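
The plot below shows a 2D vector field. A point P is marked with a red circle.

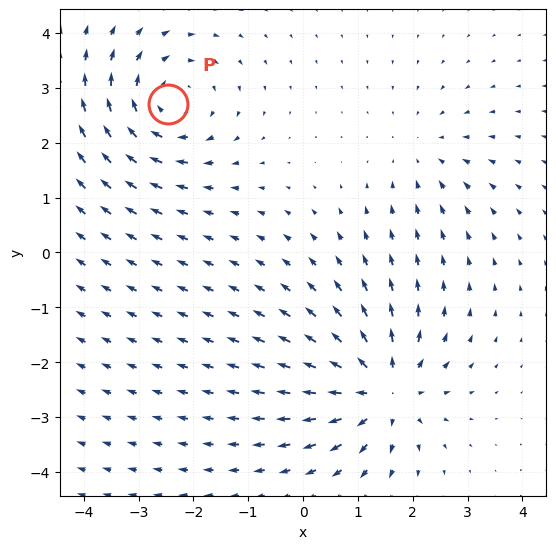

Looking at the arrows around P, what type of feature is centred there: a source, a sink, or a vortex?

At P (-2.5, 2.7) the arrows circulate clockwise. Divergence ≈0, curl about -4 — near-zero divergence with nonzero curl is a vortex.

vortex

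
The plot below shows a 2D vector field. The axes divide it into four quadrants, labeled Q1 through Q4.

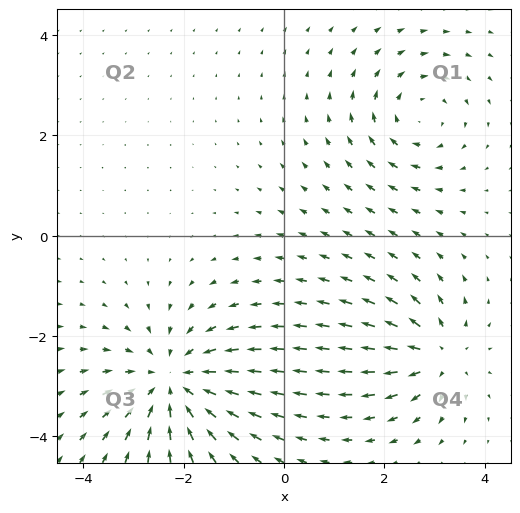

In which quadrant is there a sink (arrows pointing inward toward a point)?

Q3

The sink sits at approximately (-2.2, -2.9), which lies in quadrant Q3. The divergence there is about -4, negative as expected for a sink.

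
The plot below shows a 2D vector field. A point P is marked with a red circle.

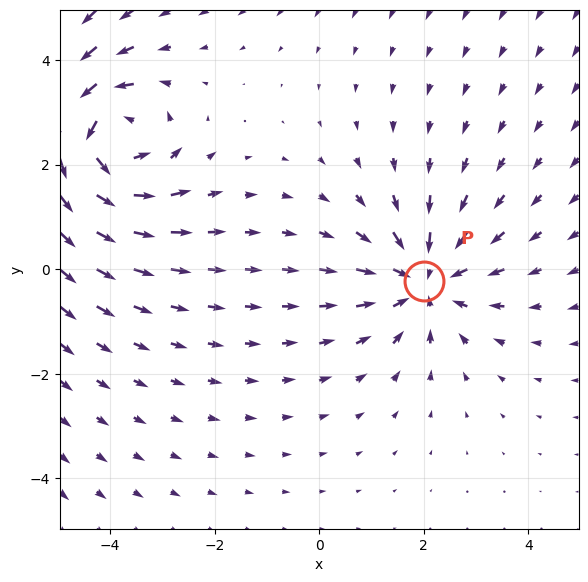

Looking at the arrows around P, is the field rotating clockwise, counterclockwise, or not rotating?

Near P at (2.0, -0.2) the arrows show no circulation. The curl there is ≈0.

not rotating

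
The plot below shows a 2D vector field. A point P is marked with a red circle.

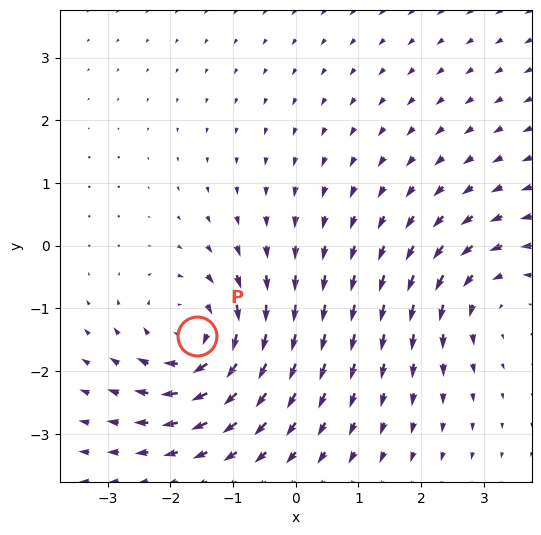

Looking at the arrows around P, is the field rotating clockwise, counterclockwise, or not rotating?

clockwise

Near P at (-1.6, -1.4) the arrows circulate clockwise. The curl (z-component) there is about -5; negative curl means clockwise rotation.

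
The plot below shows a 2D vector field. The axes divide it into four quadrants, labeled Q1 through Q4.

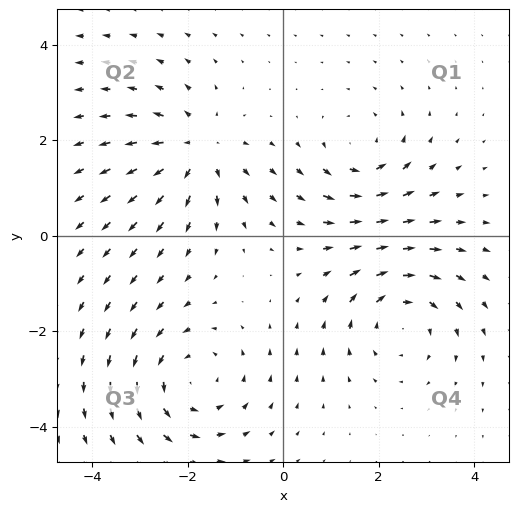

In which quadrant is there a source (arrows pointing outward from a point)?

The source sits at approximately (-1.8, 1.8), which lies in quadrant Q2. The divergence there is about +4, positive as expected for a source.

Q2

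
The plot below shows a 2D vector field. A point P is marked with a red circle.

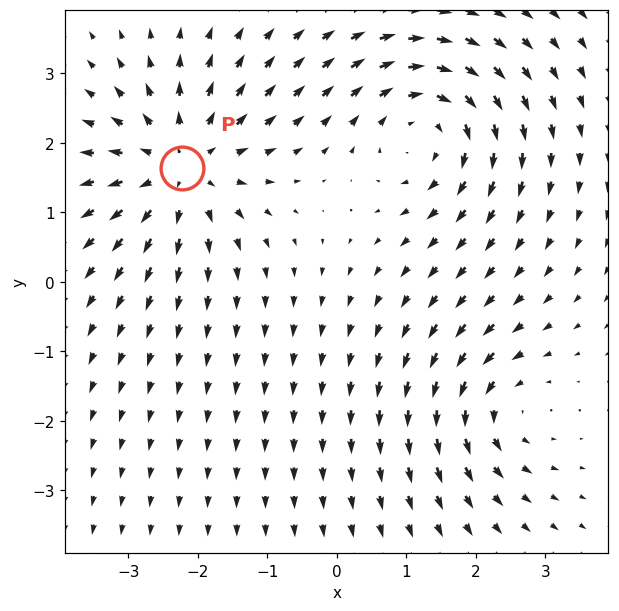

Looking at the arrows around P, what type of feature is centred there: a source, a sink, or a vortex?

At P (-2.2, 1.6) the arrows spread outward. Divergence about +4, curl ≈0 — positive divergence with near-zero curl is a source.

source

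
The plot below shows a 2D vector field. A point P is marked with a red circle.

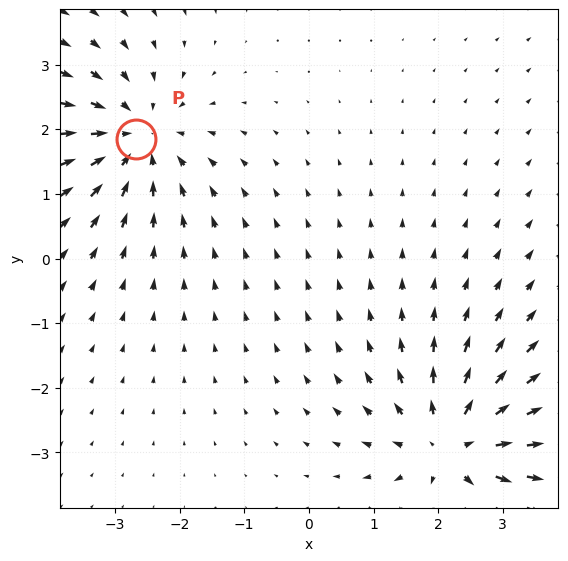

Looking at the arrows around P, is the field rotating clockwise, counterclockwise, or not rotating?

not rotating

Near P at (-2.7, 1.9) the arrows show no circulation. The curl there is ≈0.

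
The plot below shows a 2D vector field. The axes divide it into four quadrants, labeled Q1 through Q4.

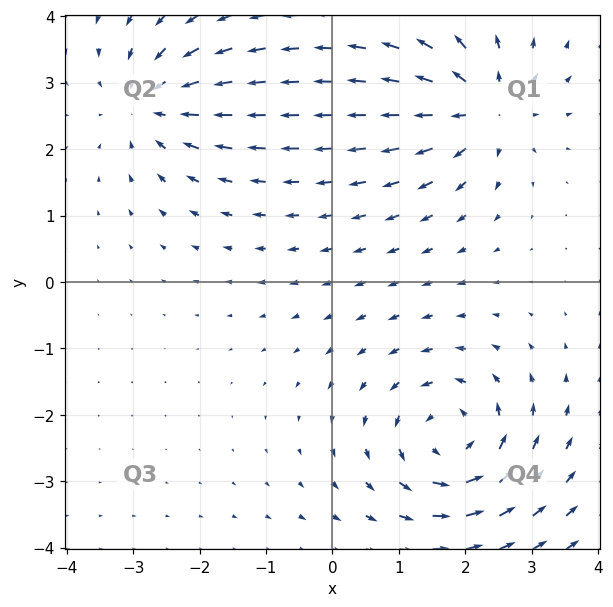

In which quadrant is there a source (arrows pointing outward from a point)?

Q1

The source sits at approximately (2.3, 2.6), which lies in quadrant Q1. The divergence there is about +5, positive as expected for a source.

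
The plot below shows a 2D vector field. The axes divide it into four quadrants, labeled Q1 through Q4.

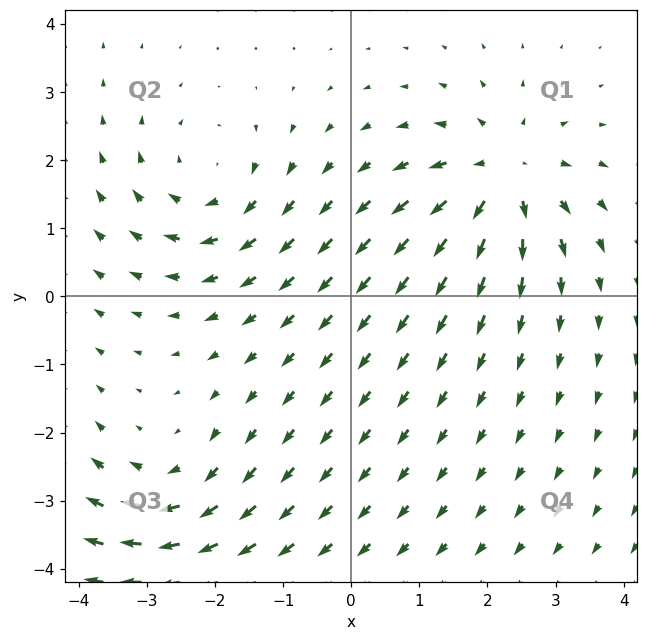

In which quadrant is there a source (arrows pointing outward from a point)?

Q1

The source sits at approximately (2.2, 1.8), which lies in quadrant Q1. The divergence there is about +5, positive as expected for a source.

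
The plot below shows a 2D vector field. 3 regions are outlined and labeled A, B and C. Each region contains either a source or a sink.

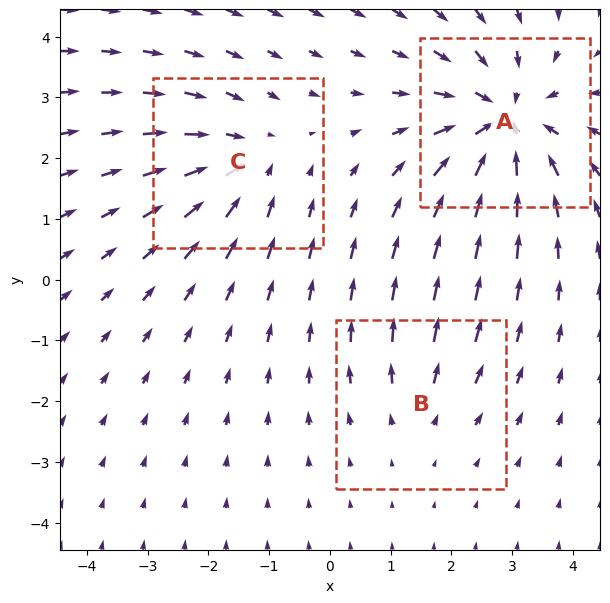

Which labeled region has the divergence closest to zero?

B

Divergence at each region's feature centre — A: about -5, B: about +2, C: about -3. Region B is closest to zero.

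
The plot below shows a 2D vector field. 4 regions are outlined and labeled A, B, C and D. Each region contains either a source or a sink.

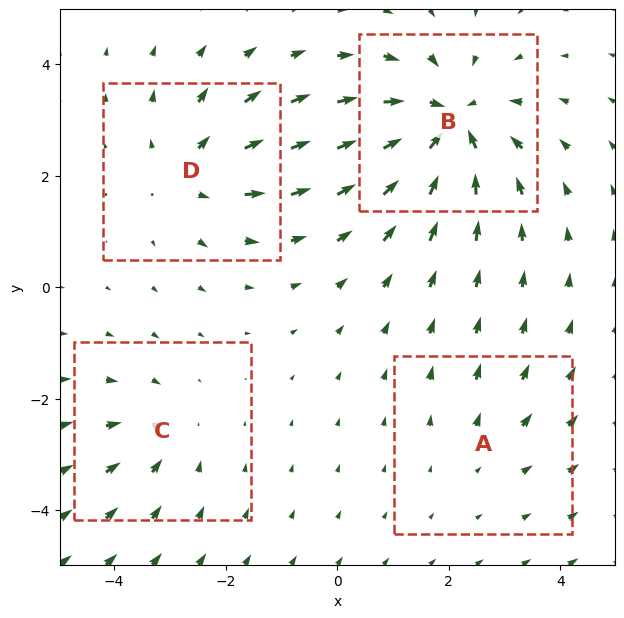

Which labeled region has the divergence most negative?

B

Divergence at each region's feature centre — A: about +2, B: about -7, C: about -3, D: about +4. Region B is most negative.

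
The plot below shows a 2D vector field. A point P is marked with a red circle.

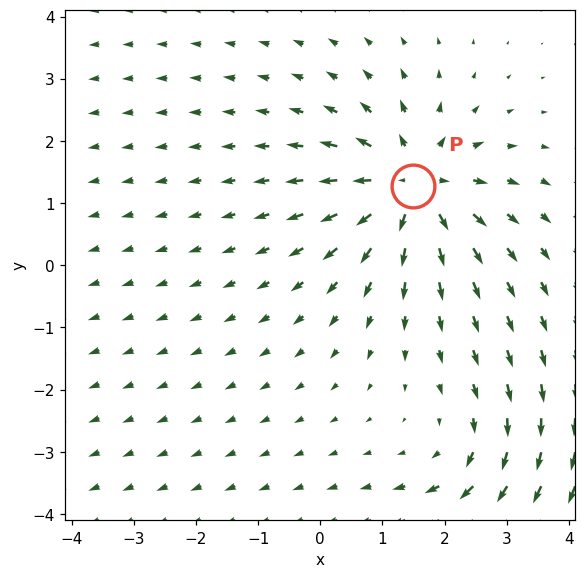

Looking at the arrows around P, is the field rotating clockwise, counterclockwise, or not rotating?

Near P at (1.5, 1.3) the arrows show no circulation. The curl there is ≈0.

not rotating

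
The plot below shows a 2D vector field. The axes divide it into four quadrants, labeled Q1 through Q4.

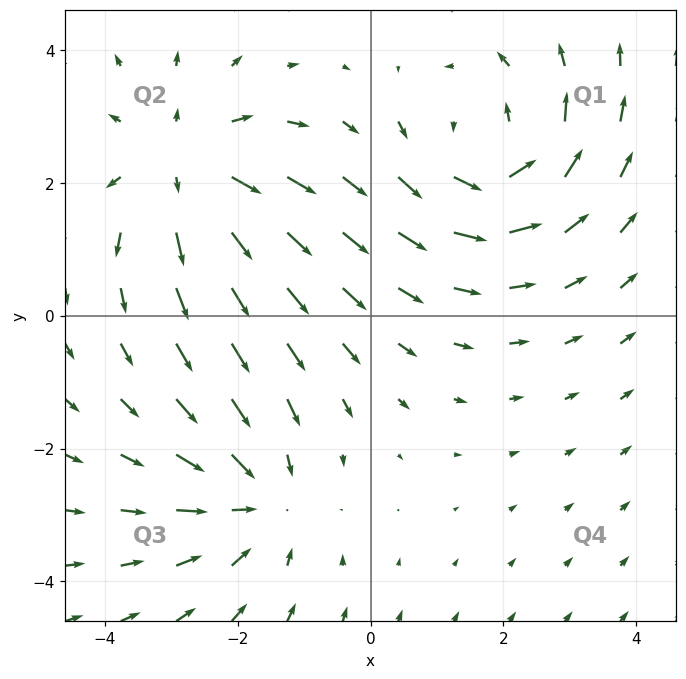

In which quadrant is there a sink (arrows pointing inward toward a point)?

The sink sits at approximately (-1.7, -2.8), which lies in quadrant Q3. The divergence there is about -3, negative as expected for a sink.

Q3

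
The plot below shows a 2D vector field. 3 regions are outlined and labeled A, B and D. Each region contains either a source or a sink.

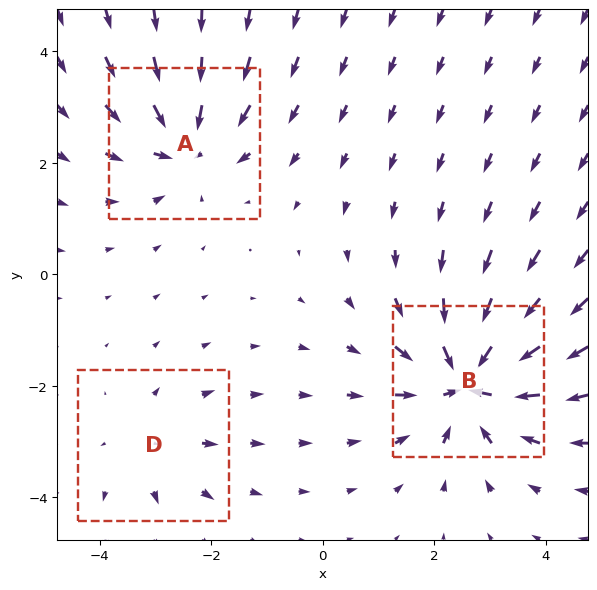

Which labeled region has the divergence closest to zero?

Divergence at each region's feature centre — A: about -4, B: about -6, D: about +2. Region D is closest to zero.

D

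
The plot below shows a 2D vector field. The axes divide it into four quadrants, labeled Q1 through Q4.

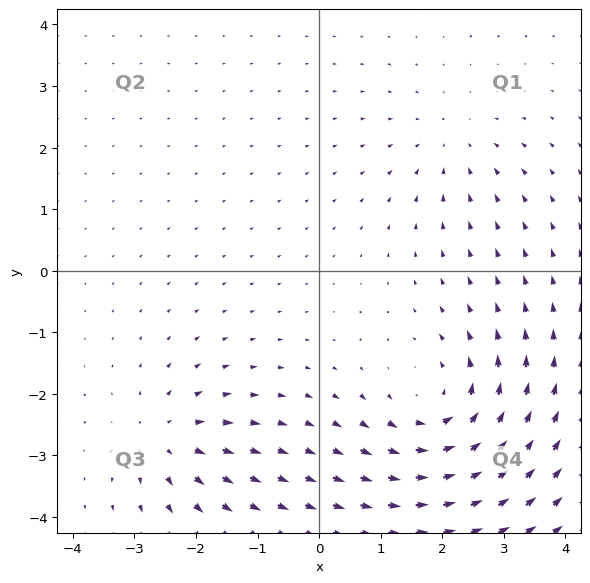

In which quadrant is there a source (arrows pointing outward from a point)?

Q3

The source sits at approximately (-2.5, -2.7), which lies in quadrant Q3. The divergence there is about +4, positive as expected for a source.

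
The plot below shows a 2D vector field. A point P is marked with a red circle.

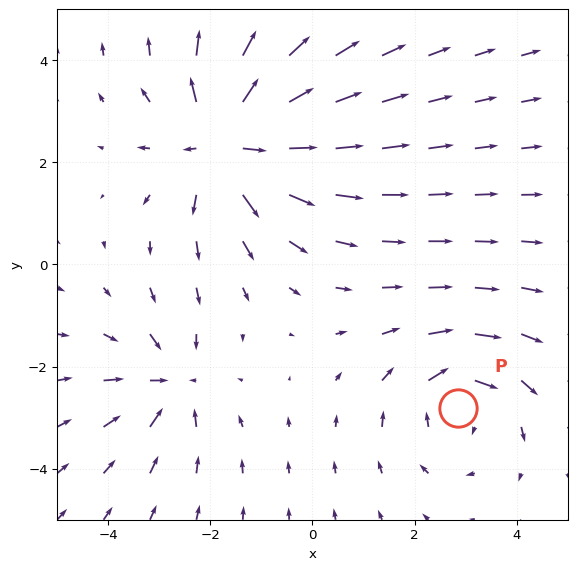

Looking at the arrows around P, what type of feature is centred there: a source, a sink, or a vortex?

vortex

At P (2.9, -2.8) the arrows circulate clockwise. Divergence ≈0, curl about -3 — near-zero divergence with nonzero curl is a vortex.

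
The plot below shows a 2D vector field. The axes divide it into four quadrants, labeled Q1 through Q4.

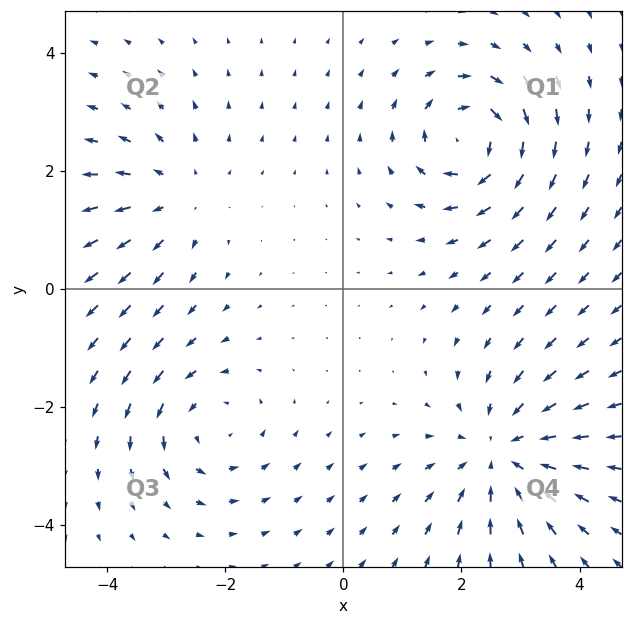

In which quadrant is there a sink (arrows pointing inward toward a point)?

Q4

The sink sits at approximately (2.7, -2.8), which lies in quadrant Q4. The divergence there is about -3, negative as expected for a sink.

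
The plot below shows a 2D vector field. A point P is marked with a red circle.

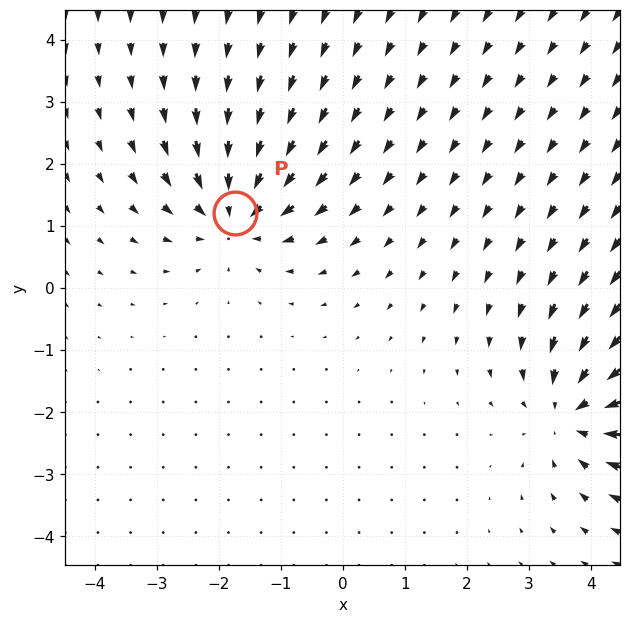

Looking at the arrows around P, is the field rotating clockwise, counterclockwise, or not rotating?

not rotating

Near P at (-1.7, 1.2) the arrows show no circulation. The curl there is ≈0.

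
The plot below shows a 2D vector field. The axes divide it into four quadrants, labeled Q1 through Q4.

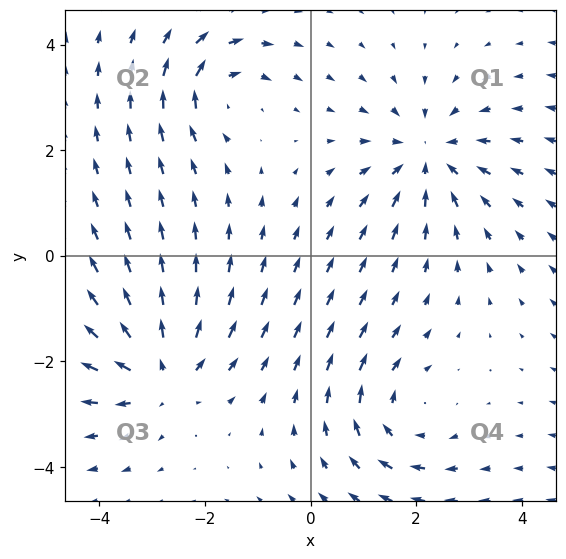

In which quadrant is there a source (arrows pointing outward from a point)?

Q3

The source sits at approximately (-2.8, -2.2), which lies in quadrant Q3. The divergence there is about +4, positive as expected for a source.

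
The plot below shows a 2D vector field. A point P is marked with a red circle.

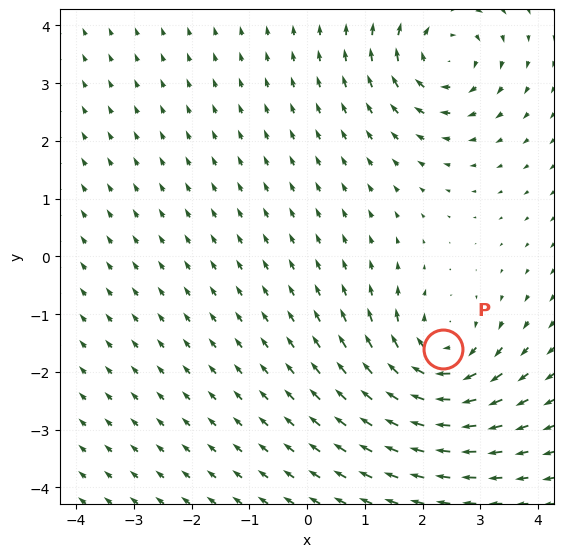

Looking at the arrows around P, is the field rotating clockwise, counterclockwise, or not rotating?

Near P at (2.3, -1.6) the arrows circulate clockwise. The curl (z-component) there is about -4; negative curl means clockwise rotation.

clockwise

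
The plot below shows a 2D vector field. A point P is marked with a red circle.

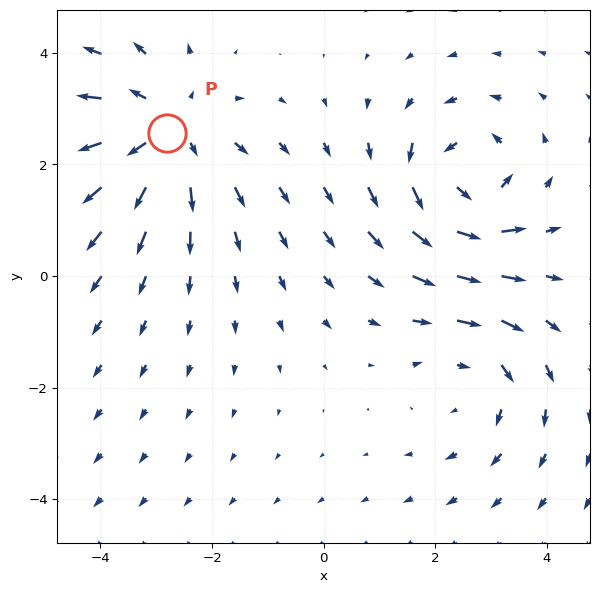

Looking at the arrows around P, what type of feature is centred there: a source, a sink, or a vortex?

source

At P (-2.8, 2.6) the arrows spread outward. Divergence about +4, curl ≈0 — positive divergence with near-zero curl is a source.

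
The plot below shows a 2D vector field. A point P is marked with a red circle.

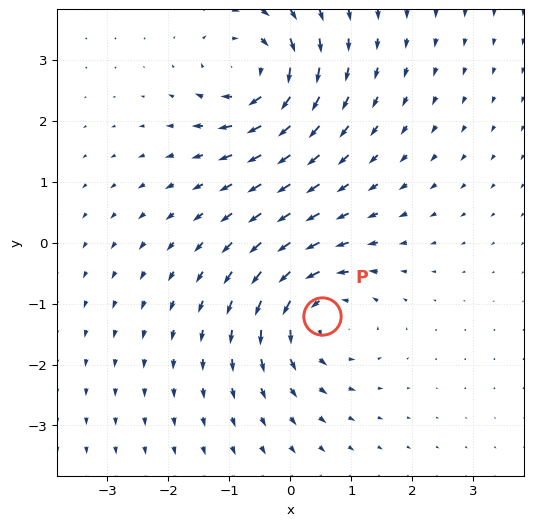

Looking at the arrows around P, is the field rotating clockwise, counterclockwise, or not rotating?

Near P at (0.5, -1.2) the arrows circulate counterclockwise. The curl (z-component) there is about +5; positive curl means counterclockwise rotation.

counterclockwise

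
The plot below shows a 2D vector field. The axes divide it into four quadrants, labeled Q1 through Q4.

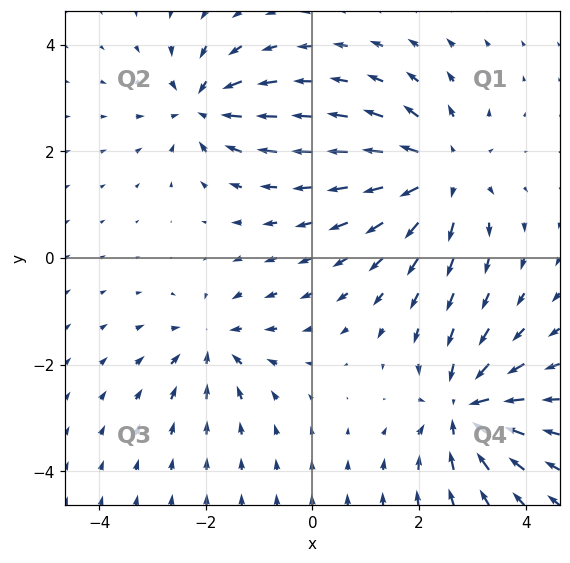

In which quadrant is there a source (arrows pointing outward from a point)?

Q1

The source sits at approximately (2.4, 1.6), which lies in quadrant Q1. The divergence there is about +5, positive as expected for a source.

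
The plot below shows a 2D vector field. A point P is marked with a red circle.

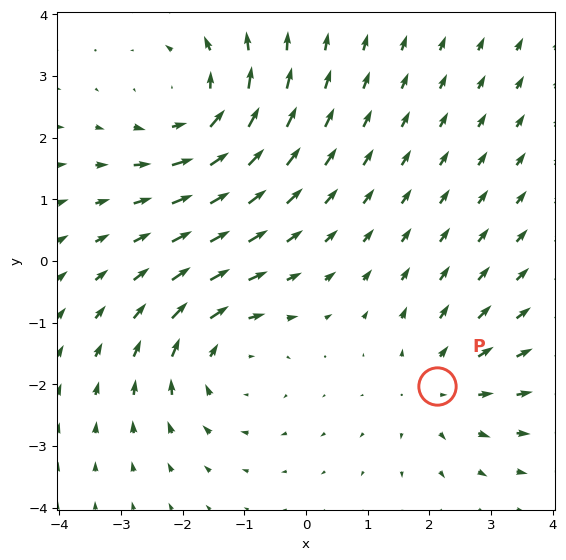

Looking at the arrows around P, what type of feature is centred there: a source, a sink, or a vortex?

At P (2.1, -2.0) the arrows spread outward. Divergence about +2, curl ≈0 — positive divergence with near-zero curl is a source.

source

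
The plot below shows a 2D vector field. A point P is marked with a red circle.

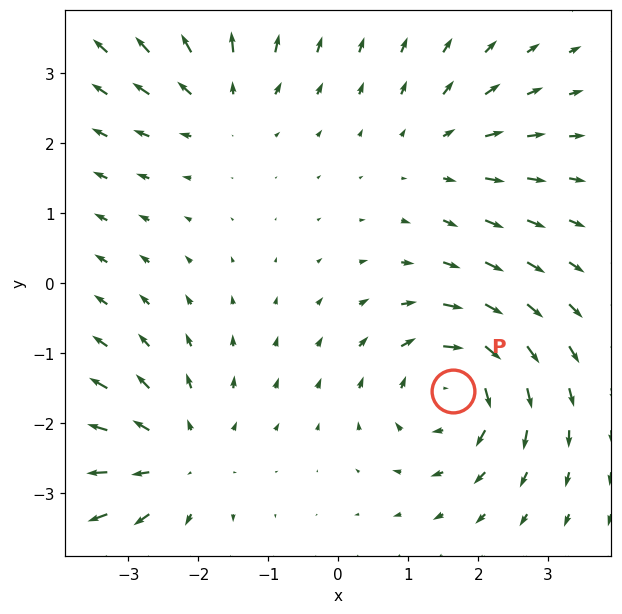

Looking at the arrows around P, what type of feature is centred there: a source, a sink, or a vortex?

vortex

At P (1.6, -1.5) the arrows circulate clockwise. Divergence ≈0, curl about -6 — near-zero divergence with nonzero curl is a vortex.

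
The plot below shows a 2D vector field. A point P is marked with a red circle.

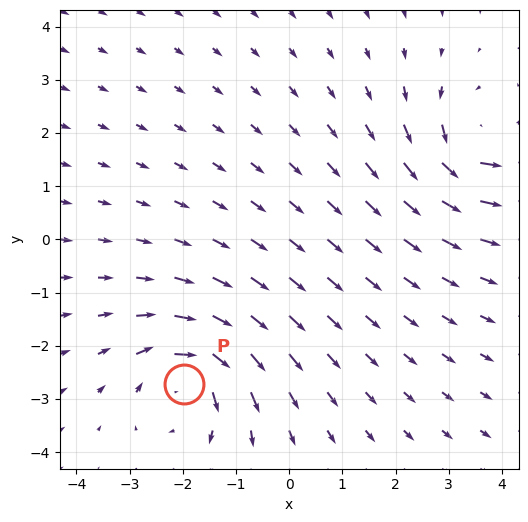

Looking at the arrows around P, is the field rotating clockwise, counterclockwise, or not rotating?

Near P at (-2.0, -2.7) the arrows circulate clockwise. The curl (z-component) there is about -6; negative curl means clockwise rotation.

clockwise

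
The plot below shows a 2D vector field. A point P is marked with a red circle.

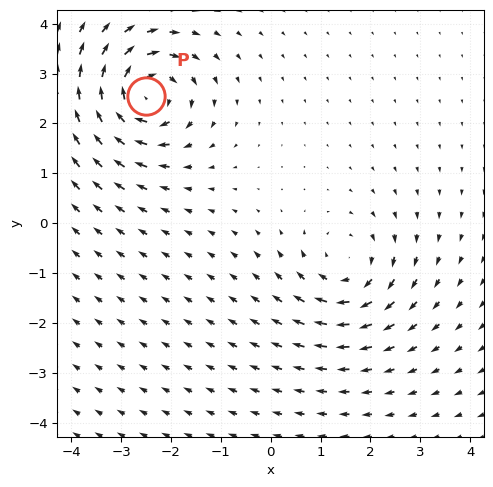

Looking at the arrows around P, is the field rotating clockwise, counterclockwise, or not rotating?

clockwise

Near P at (-2.5, 2.6) the arrows circulate clockwise. The curl (z-component) there is about -6; negative curl means clockwise rotation.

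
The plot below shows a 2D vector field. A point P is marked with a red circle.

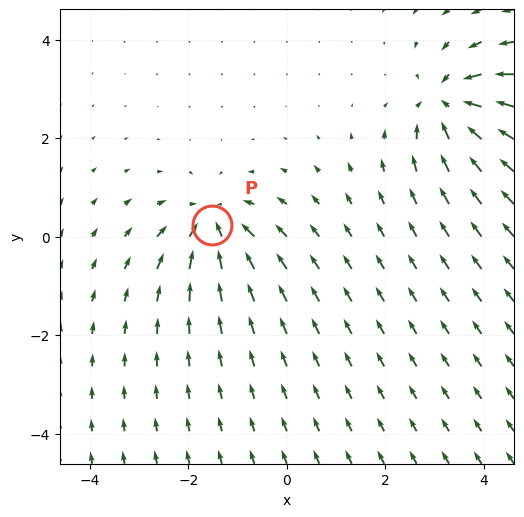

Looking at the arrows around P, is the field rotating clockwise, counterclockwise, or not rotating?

Near P at (-1.5, 0.2) the arrows show no circulation. The curl there is ≈0.

not rotating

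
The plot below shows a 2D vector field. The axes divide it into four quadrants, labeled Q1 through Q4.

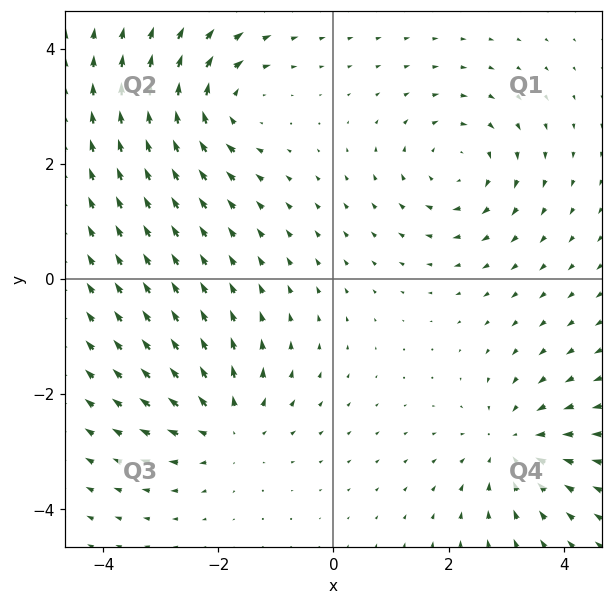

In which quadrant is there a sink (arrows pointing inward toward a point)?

The sink sits at approximately (3.1, -2.9), which lies in quadrant Q4. The divergence there is about -5, negative as expected for a sink.

Q4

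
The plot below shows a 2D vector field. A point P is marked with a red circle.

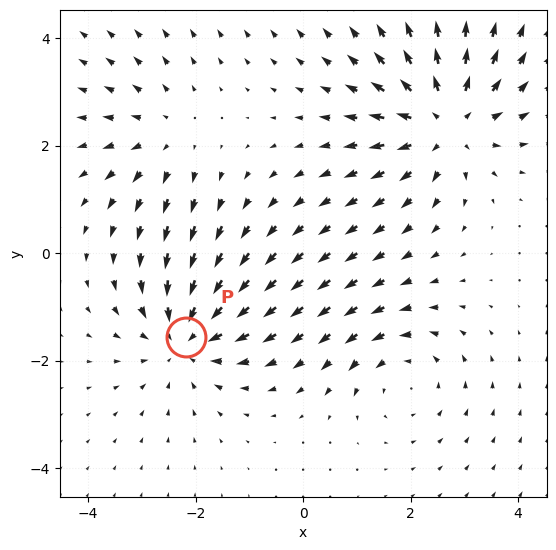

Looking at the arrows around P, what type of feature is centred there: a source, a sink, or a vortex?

sink

At P (-2.2, -1.6) the arrows converge inward. Divergence about -4, curl ≈0 — negative divergence with near-zero curl is a sink.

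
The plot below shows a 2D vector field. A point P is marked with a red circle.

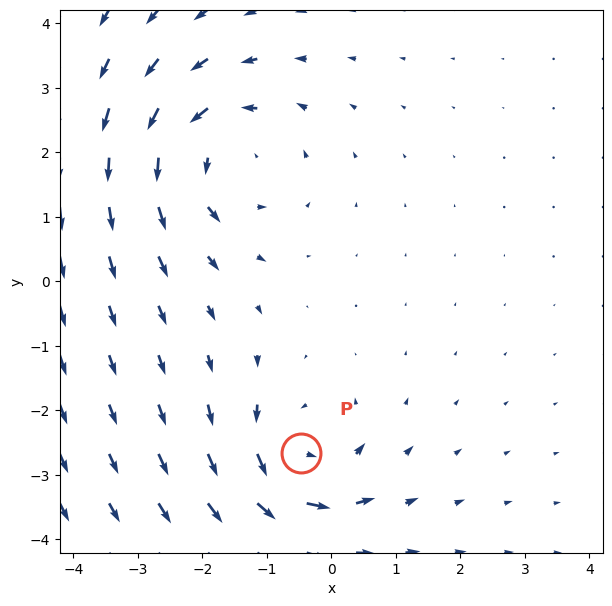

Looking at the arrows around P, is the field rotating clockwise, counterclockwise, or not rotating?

Near P at (-0.5, -2.7) the arrows circulate counterclockwise. The curl (z-component) there is about +4; positive curl means counterclockwise rotation.

counterclockwise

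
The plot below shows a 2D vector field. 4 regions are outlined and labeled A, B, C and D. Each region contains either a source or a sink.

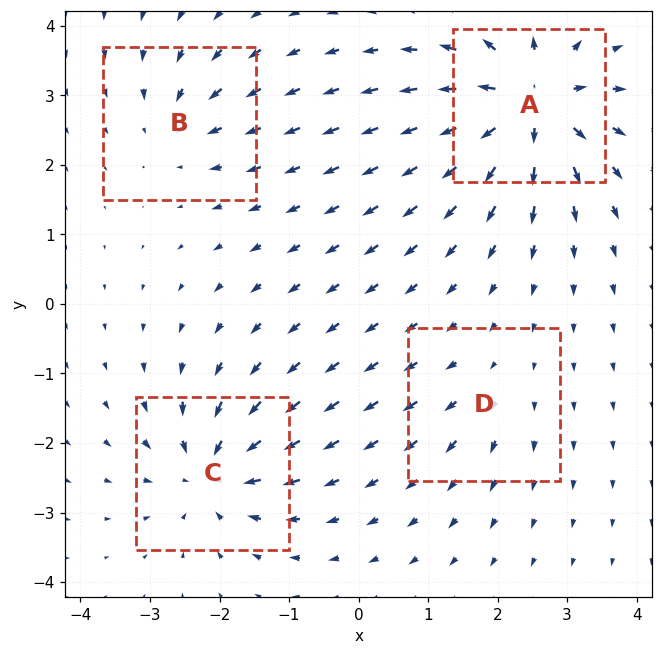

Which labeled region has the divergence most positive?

Divergence at each region's feature centre — A: about +9, B: about -4, C: about -7, D: about +3. Region A is most positive.

A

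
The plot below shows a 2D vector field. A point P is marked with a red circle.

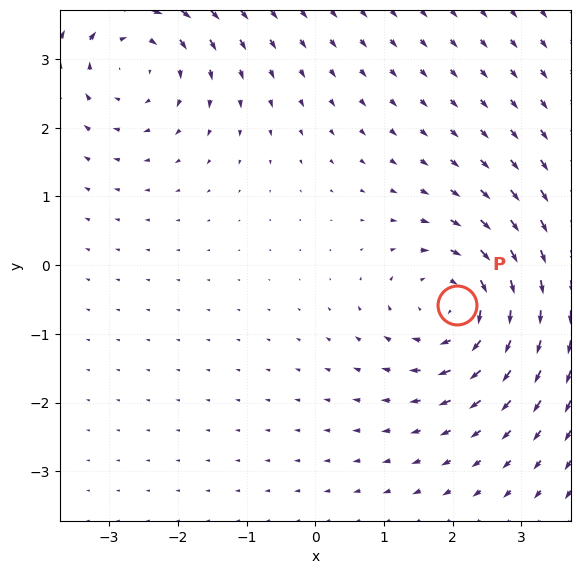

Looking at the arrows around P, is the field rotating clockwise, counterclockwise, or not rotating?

clockwise

Near P at (2.1, -0.6) the arrows circulate clockwise. The curl (z-component) there is about -5; negative curl means clockwise rotation.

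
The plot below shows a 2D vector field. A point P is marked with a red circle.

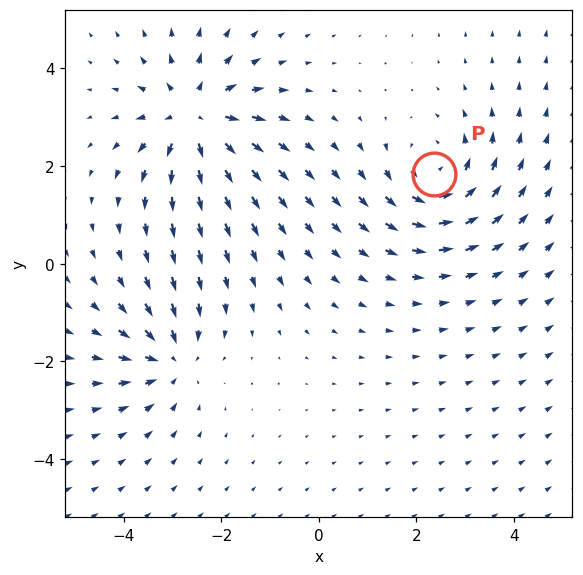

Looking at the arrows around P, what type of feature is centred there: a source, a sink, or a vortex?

At P (2.4, 1.8) the arrows circulate counterclockwise. Divergence ≈0, curl about +4 — near-zero divergence with nonzero curl is a vortex.

vortex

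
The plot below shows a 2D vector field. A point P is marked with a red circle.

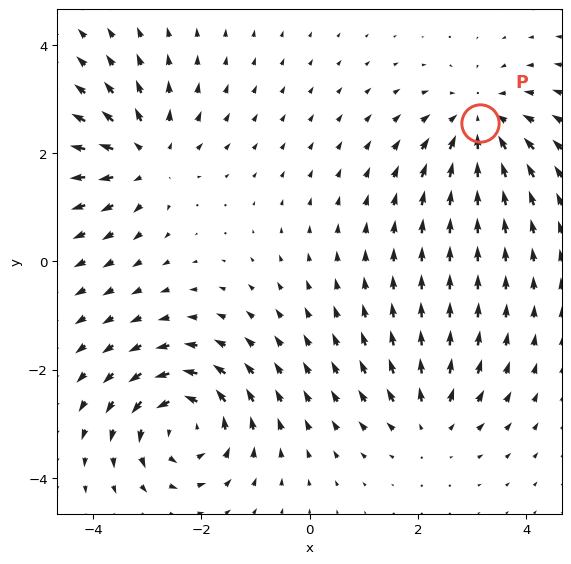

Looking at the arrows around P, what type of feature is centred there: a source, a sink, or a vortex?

At P (3.2, 2.6) the arrows converge inward. Divergence about -4, curl ≈0 — negative divergence with near-zero curl is a sink.

sink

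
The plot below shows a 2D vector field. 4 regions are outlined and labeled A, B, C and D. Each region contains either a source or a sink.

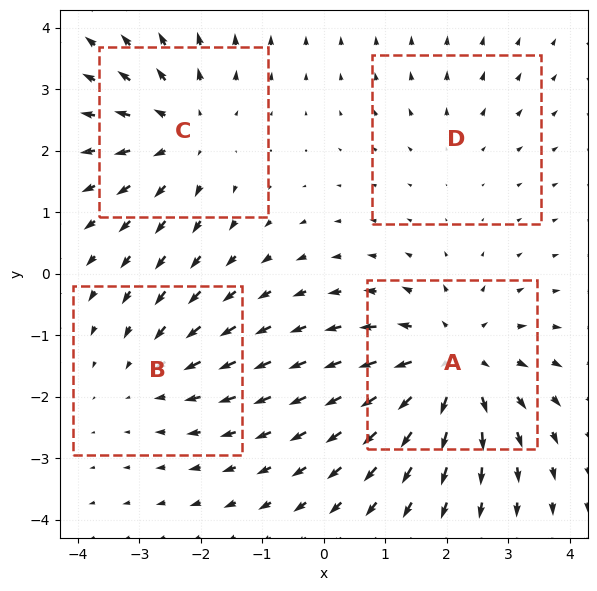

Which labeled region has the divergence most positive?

A

Divergence at each region's feature centre — A: about +6, B: about -3, C: about +4, D: about +2. Region A is most positive.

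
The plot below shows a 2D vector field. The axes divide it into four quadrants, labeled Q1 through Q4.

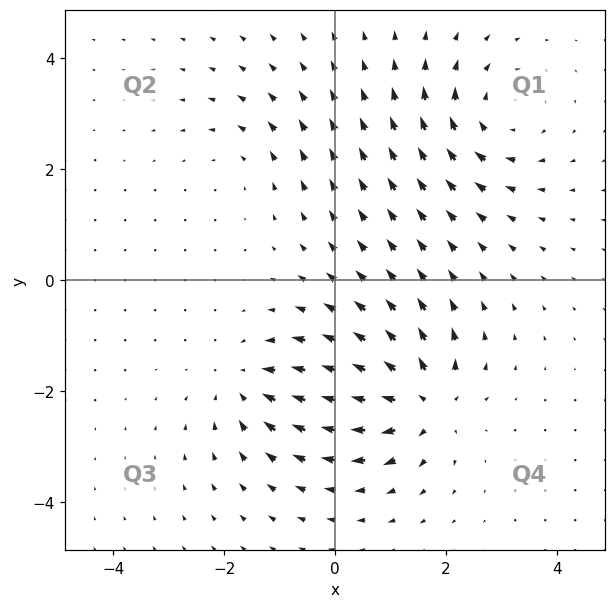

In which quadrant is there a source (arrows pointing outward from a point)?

The source sits at approximately (1.6, -2.2), which lies in quadrant Q4. The divergence there is about +6, positive as expected for a source.

Q4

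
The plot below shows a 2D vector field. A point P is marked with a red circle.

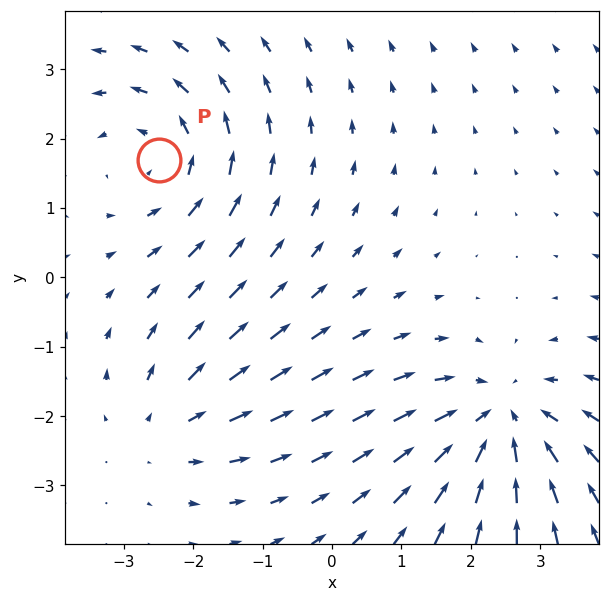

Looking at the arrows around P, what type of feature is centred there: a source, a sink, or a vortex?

vortex

At P (-2.5, 1.7) the arrows circulate counterclockwise. Divergence ≈0, curl about +3 — near-zero divergence with nonzero curl is a vortex.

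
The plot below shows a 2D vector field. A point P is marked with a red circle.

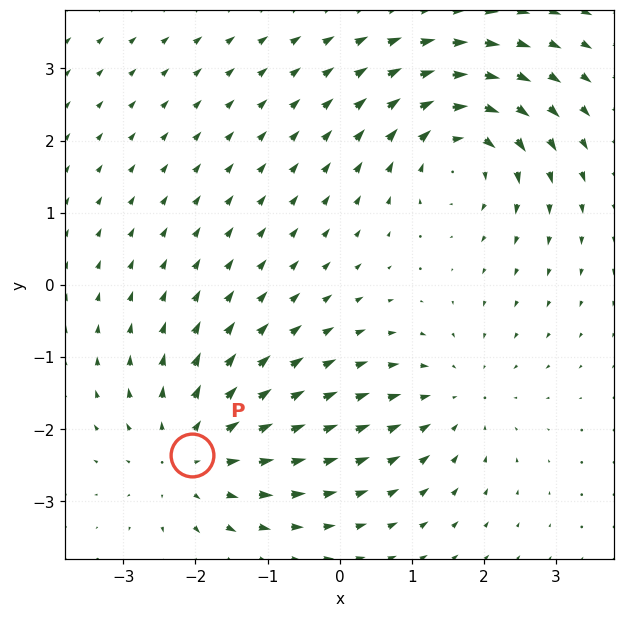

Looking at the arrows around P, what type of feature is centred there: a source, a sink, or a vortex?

source

At P (-2.0, -2.4) the arrows spread outward. Divergence about +4, curl ≈0 — positive divergence with near-zero curl is a source.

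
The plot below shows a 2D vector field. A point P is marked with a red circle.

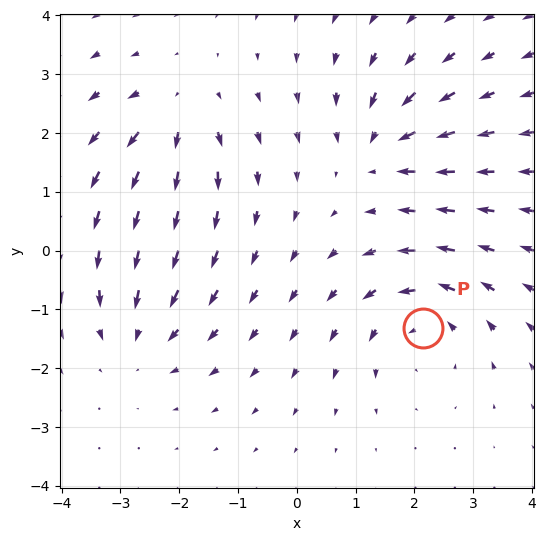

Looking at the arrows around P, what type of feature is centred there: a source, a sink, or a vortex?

At P (2.2, -1.3) the arrows circulate counterclockwise. Divergence ≈0, curl about +4 — near-zero divergence with nonzero curl is a vortex.

vortex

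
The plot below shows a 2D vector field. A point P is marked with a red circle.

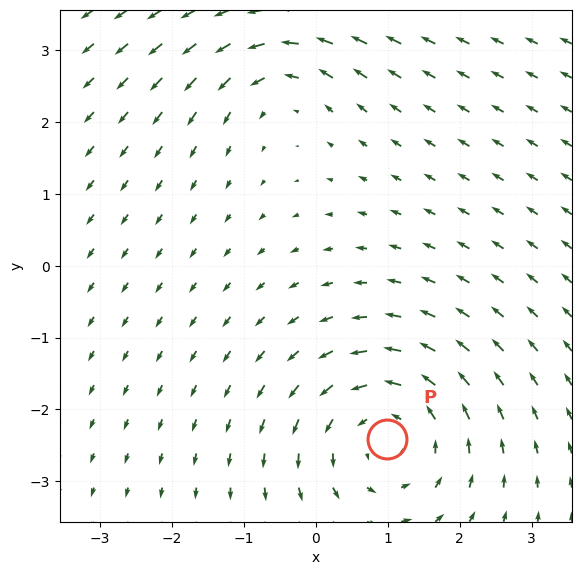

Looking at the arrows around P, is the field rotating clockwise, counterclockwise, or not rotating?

Near P at (1.0, -2.4) the arrows circulate counterclockwise. The curl (z-component) there is about +4; positive curl means counterclockwise rotation.

counterclockwise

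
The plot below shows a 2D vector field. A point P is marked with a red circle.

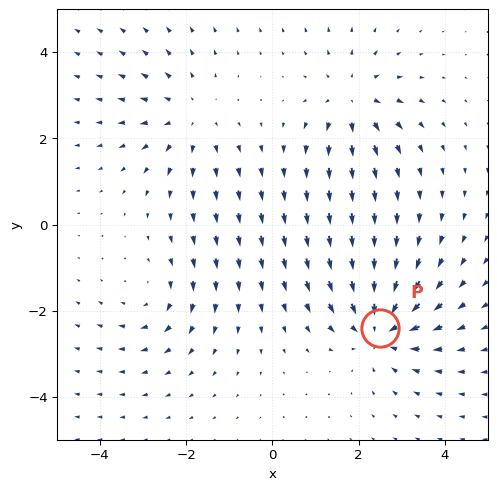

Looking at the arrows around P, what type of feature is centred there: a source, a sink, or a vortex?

sink

At P (2.5, -2.4) the arrows converge inward. Divergence about -5, curl ≈0 — negative divergence with near-zero curl is a sink.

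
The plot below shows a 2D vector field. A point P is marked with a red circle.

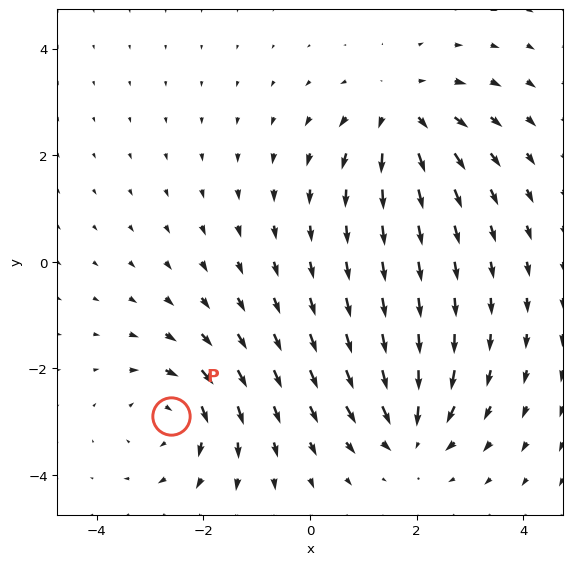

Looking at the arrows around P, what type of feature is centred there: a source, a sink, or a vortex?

At P (-2.6, -2.9) the arrows circulate clockwise. Divergence ≈0, curl about -4 — near-zero divergence with nonzero curl is a vortex.

vortex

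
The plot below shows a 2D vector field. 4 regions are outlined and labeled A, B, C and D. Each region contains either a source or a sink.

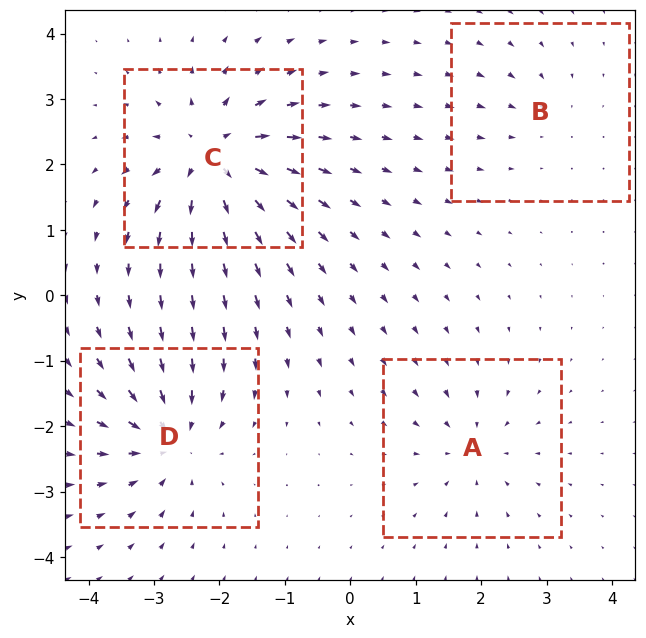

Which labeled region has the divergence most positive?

C

Divergence at each region's feature centre — A: about -4, B: about -3, C: about +8, D: about -6. Region C is most positive.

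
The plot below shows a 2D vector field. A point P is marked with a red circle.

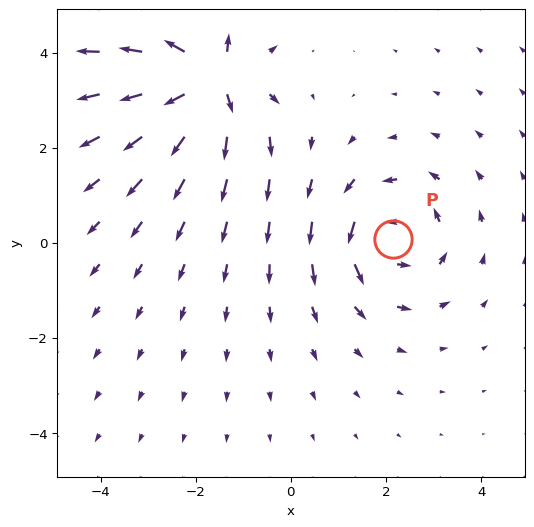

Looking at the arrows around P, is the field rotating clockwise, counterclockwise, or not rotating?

counterclockwise

Near P at (2.1, 0.1) the arrows circulate counterclockwise. The curl (z-component) there is about +4; positive curl means counterclockwise rotation.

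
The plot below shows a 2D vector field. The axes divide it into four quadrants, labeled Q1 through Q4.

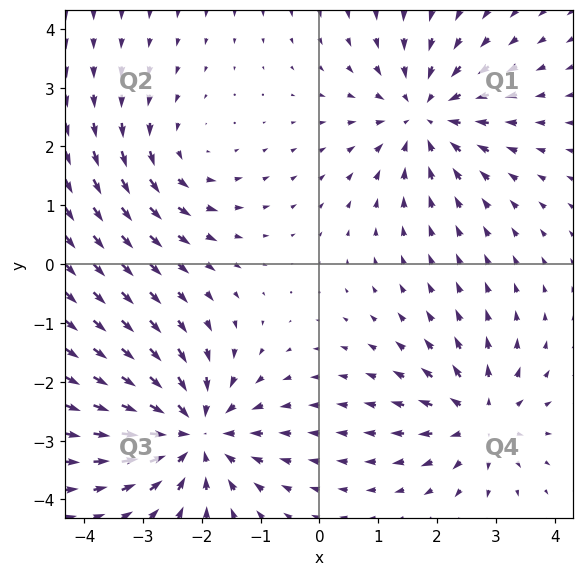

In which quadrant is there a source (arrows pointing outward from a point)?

Q4

The source sits at approximately (2.7, -2.6), which lies in quadrant Q4. The divergence there is about +4, positive as expected for a source.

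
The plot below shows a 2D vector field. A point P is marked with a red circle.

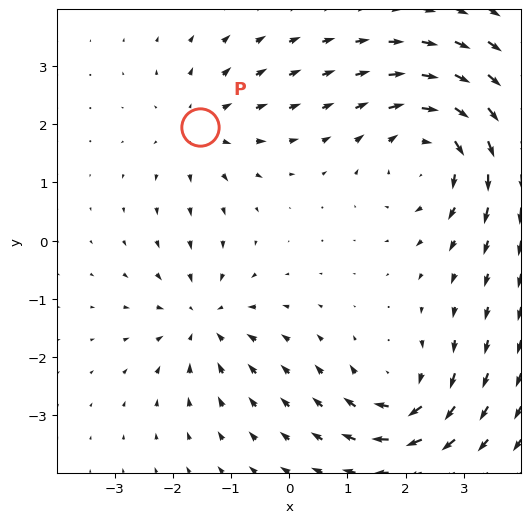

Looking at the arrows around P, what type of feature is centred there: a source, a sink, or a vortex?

At P (-1.5, 2.0) the arrows spread outward. Divergence about +3, curl ≈0 — positive divergence with near-zero curl is a source.

source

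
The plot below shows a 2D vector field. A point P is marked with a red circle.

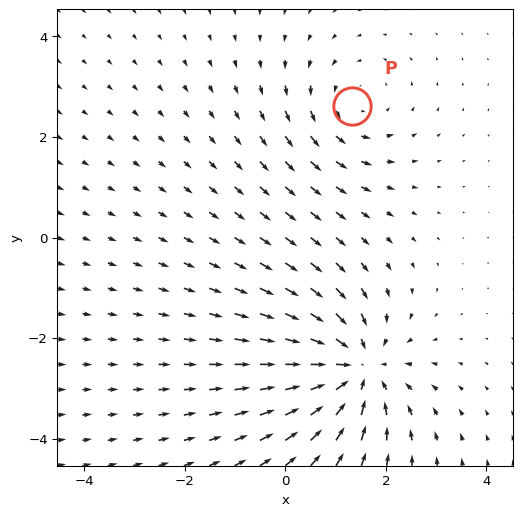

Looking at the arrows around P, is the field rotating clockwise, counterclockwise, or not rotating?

Near P at (1.3, 2.6) the arrows circulate counterclockwise. The curl (z-component) there is about +2; positive curl means counterclockwise rotation.

counterclockwise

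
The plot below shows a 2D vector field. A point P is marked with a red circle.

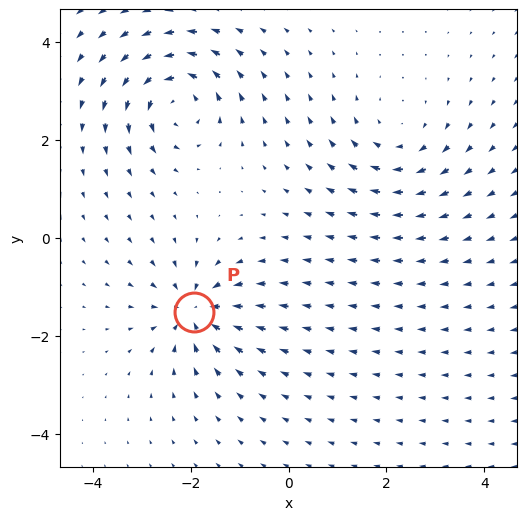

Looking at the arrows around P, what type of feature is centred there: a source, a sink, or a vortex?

At P (-1.9, -1.5) the arrows converge inward. Divergence about -5, curl ≈0 — negative divergence with near-zero curl is a sink.

sink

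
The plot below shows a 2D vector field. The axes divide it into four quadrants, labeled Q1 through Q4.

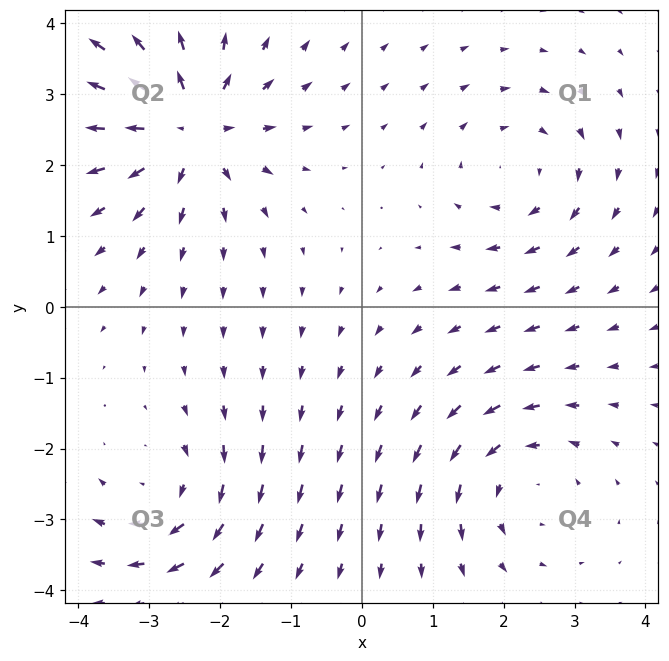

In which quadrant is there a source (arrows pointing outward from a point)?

Q2

The source sits at approximately (-2.4, 2.5), which lies in quadrant Q2. The divergence there is about +6, positive as expected for a source.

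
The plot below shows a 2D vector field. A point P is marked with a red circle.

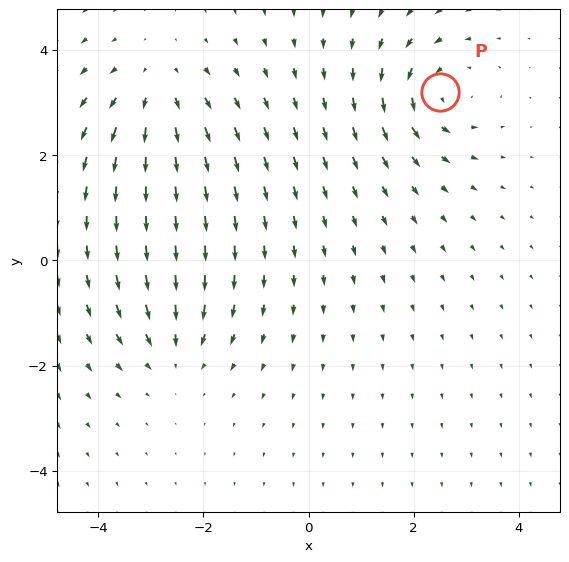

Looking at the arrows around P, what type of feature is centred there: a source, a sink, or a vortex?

At P (2.5, 3.2) the arrows circulate counterclockwise. Divergence ≈0, curl about +5 — near-zero divergence with nonzero curl is a vortex.

vortex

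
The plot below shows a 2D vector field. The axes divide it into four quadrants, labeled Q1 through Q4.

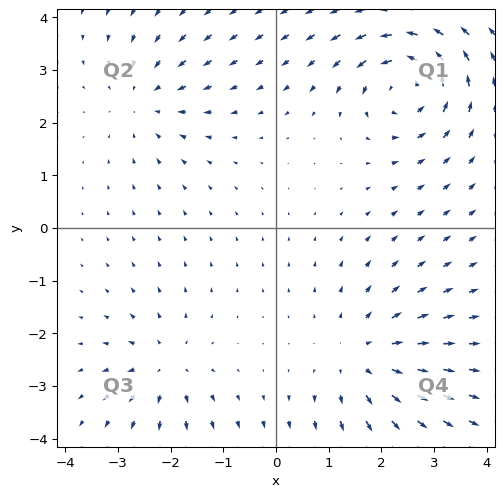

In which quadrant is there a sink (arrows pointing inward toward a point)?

The sink sits at approximately (-2.5, 2.4), which lies in quadrant Q2. The divergence there is about -3, negative as expected for a sink.

Q2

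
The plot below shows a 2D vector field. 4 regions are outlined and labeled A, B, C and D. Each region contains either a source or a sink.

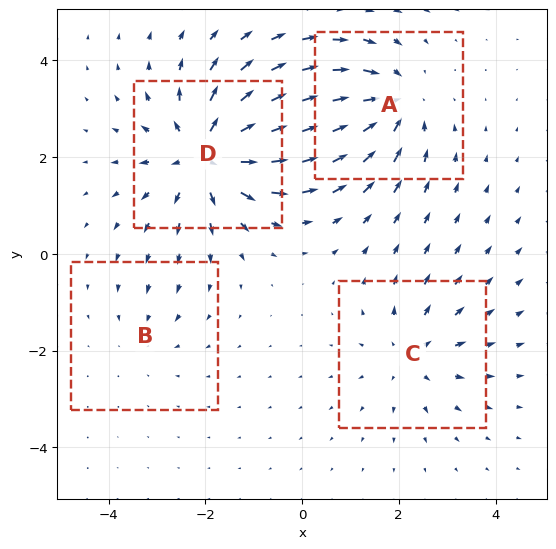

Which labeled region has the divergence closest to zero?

Divergence at each region's feature centre — A: about -5, B: about -2, C: about +3, D: about +6. Region B is closest to zero.

B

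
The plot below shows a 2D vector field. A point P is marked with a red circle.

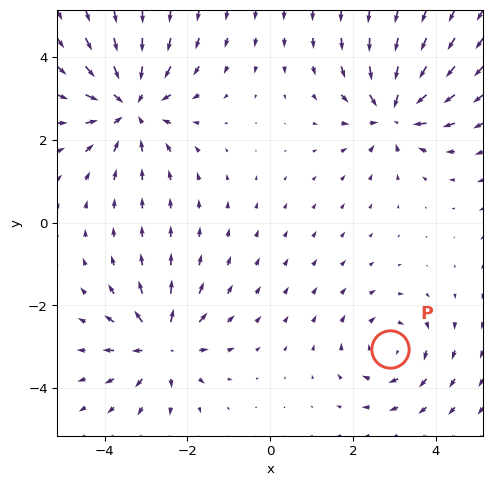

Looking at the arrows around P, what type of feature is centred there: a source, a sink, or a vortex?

At P (2.9, -3.1) the arrows circulate clockwise. Divergence ≈0, curl about -3 — near-zero divergence with nonzero curl is a vortex.

vortex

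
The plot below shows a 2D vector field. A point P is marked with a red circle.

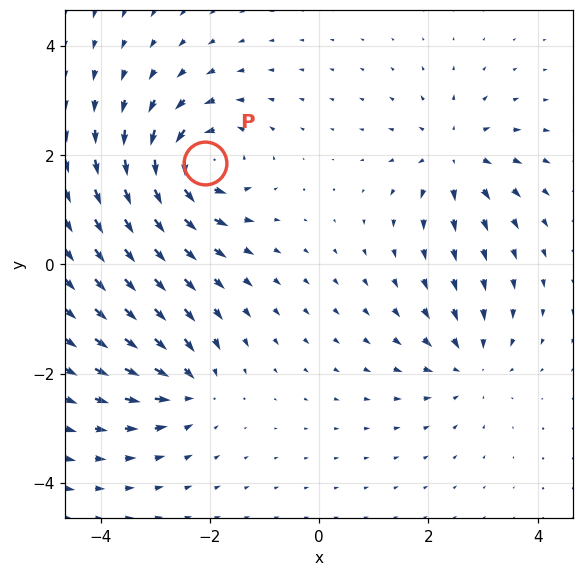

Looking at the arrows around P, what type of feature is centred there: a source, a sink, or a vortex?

At P (-2.1, 1.9) the arrows circulate counterclockwise. Divergence ≈0, curl about +6 — near-zero divergence with nonzero curl is a vortex.

vortex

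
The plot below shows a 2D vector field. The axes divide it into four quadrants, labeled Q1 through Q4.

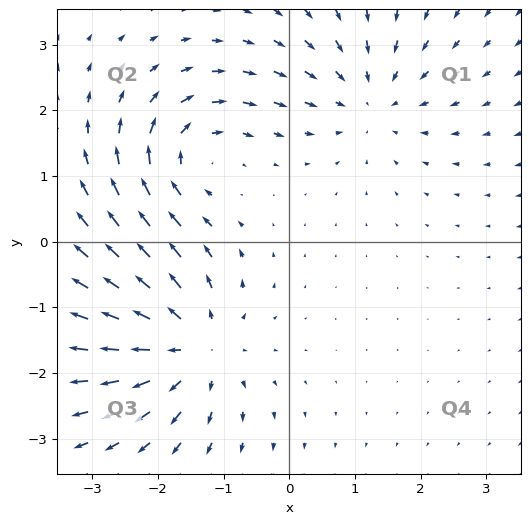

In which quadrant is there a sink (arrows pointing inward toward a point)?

Q1

The sink sits at approximately (1.2, 2.2), which lies in quadrant Q1. The divergence there is about -4, negative as expected for a sink.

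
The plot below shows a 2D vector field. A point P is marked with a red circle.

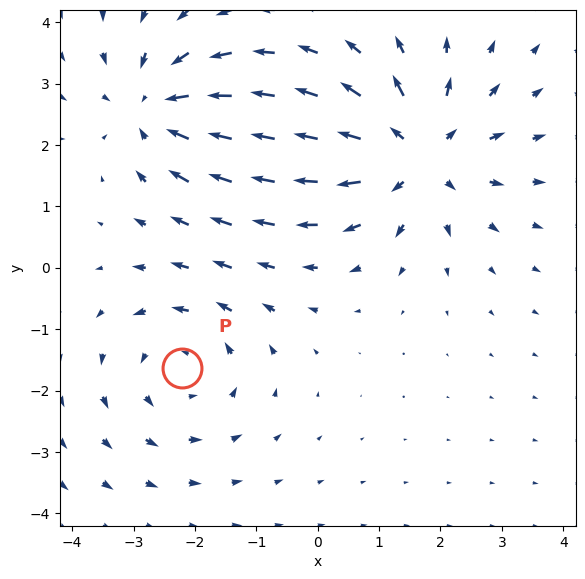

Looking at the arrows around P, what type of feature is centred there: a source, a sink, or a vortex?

At P (-2.2, -1.6) the arrows circulate counterclockwise. Divergence ≈0, curl about +2 — near-zero divergence with nonzero curl is a vortex.

vortex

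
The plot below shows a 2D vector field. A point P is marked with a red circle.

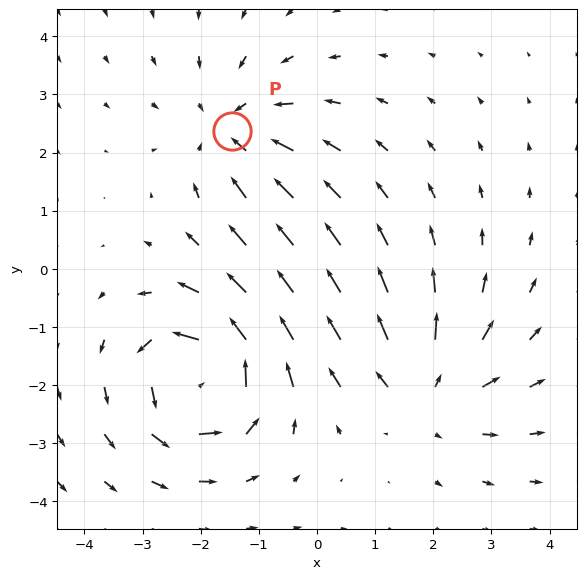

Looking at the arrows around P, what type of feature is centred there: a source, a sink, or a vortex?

sink

At P (-1.5, 2.4) the arrows converge inward. Divergence about -3, curl ≈0 — negative divergence with near-zero curl is a sink.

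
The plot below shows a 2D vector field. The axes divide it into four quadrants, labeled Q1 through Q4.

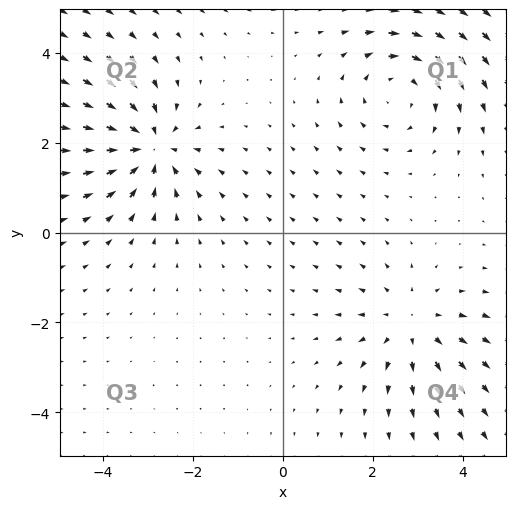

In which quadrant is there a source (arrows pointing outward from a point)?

Q4

The source sits at approximately (2.9, -2.1), which lies in quadrant Q4. The divergence there is about +3, positive as expected for a source.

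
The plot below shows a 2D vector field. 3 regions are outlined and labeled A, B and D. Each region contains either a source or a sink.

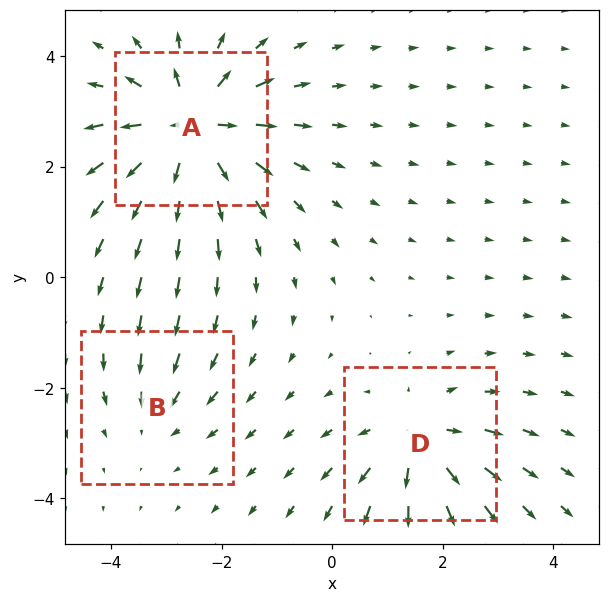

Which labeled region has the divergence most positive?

A

Divergence at each region's feature centre — A: about +6, B: about -2, D: about +4. Region A is most positive.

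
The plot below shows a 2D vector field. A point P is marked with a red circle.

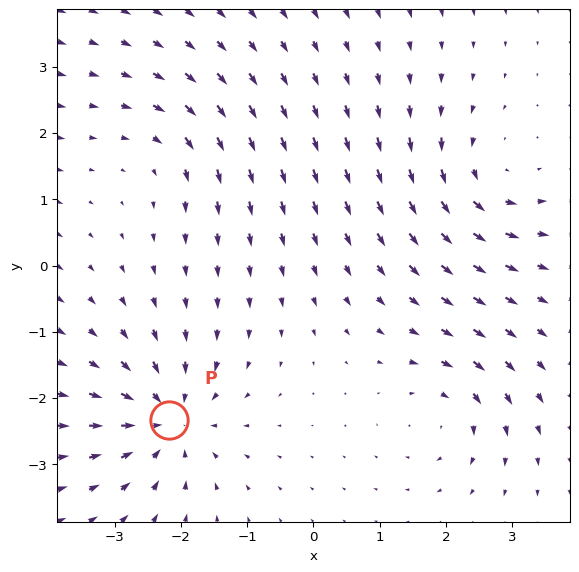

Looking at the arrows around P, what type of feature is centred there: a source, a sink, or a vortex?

At P (-2.2, -2.3) the arrows converge inward. Divergence about -6, curl ≈0 — negative divergence with near-zero curl is a sink.

sink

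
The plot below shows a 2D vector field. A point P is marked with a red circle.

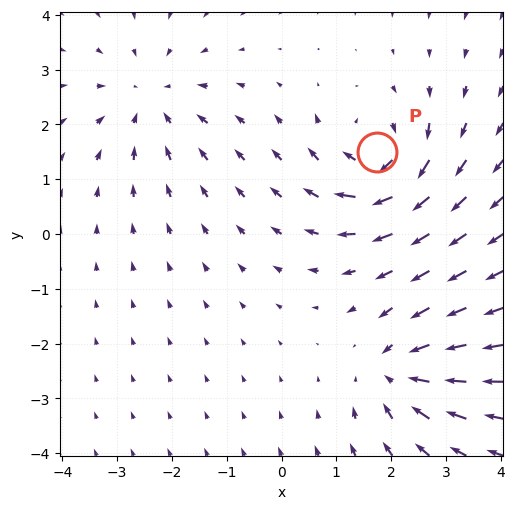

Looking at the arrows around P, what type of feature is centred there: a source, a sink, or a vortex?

At P (1.8, 1.5) the arrows circulate clockwise. Divergence ≈0, curl about -7 — near-zero divergence with nonzero curl is a vortex.

vortex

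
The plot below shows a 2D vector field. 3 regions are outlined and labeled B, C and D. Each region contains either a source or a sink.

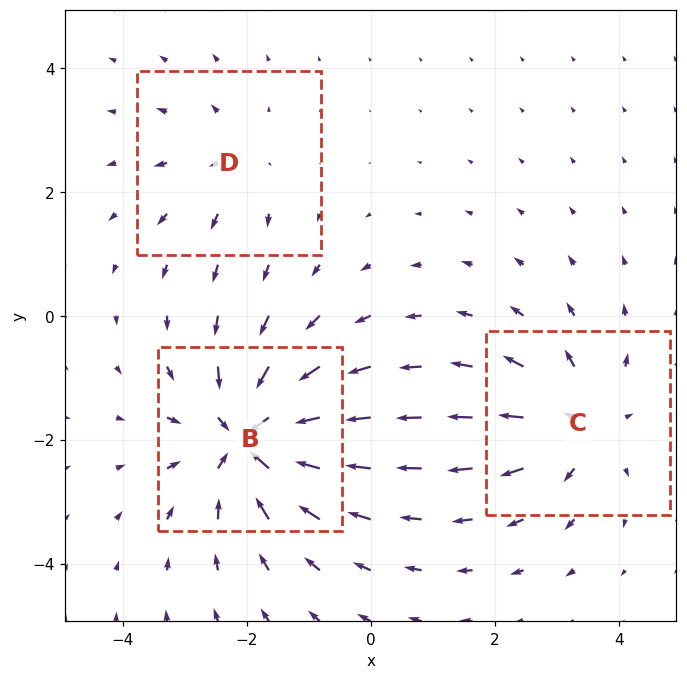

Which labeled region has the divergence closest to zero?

D

Divergence at each region's feature centre — B: about -5, C: about +3, D: about +2. Region D is closest to zero.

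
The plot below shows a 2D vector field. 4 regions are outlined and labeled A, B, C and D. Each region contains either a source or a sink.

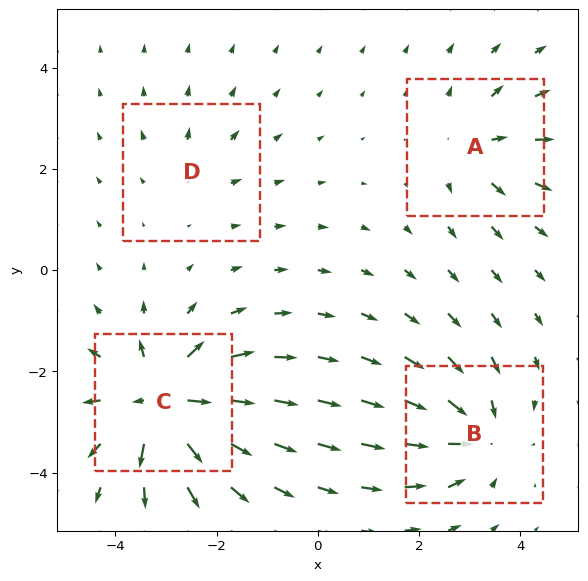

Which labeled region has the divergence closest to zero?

Divergence at each region's feature centre — A: about +4, B: about -5, C: about +8, D: about +2. Region D is closest to zero.

D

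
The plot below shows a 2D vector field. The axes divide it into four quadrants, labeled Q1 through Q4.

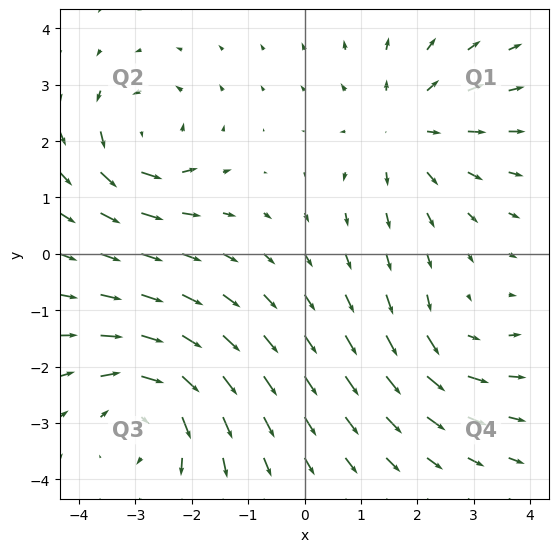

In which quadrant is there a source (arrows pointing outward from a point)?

Q1

The source sits at approximately (1.8, 2.2), which lies in quadrant Q1. The divergence there is about +3, positive as expected for a source.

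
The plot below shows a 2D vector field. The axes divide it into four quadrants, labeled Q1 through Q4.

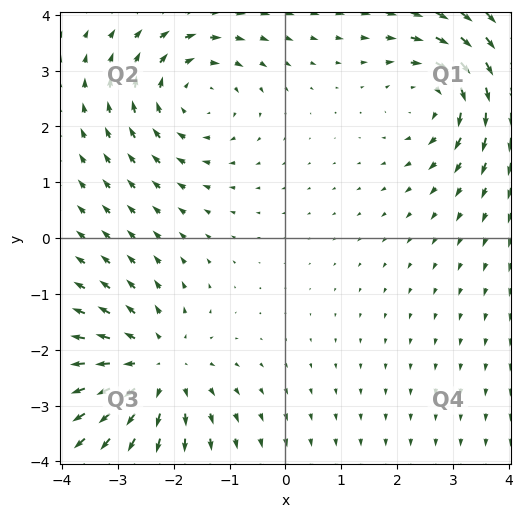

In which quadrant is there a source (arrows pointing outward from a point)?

Q3

The source sits at approximately (-2.3, -2.3), which lies in quadrant Q3. The divergence there is about +3, positive as expected for a source.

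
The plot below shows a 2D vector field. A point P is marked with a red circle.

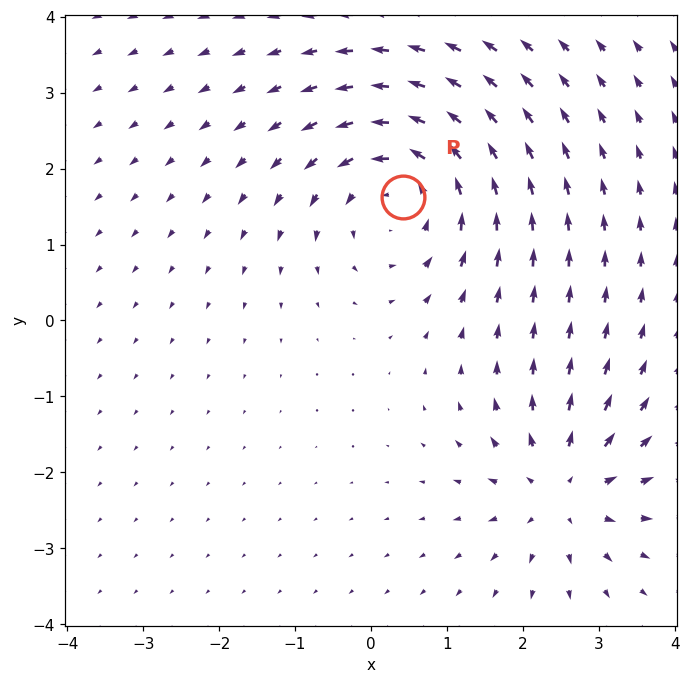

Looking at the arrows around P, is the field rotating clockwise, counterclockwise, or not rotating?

counterclockwise

Near P at (0.4, 1.6) the arrows circulate counterclockwise. The curl (z-component) there is about +4; positive curl means counterclockwise rotation.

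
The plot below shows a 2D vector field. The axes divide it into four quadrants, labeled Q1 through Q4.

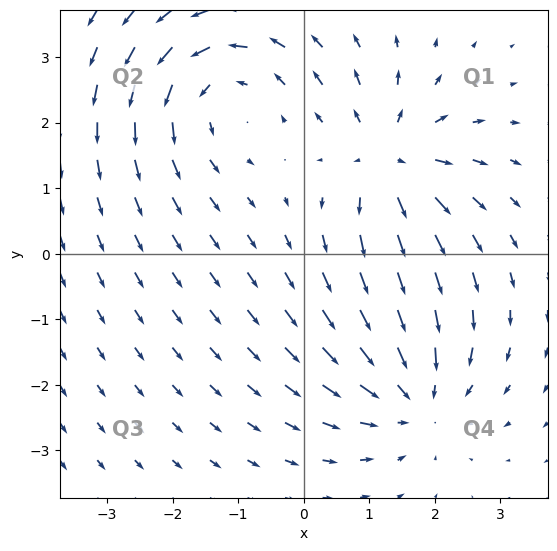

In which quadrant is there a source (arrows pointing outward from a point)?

The source sits at approximately (1.3, 1.4), which lies in quadrant Q1. The divergence there is about +4, positive as expected for a source.

Q1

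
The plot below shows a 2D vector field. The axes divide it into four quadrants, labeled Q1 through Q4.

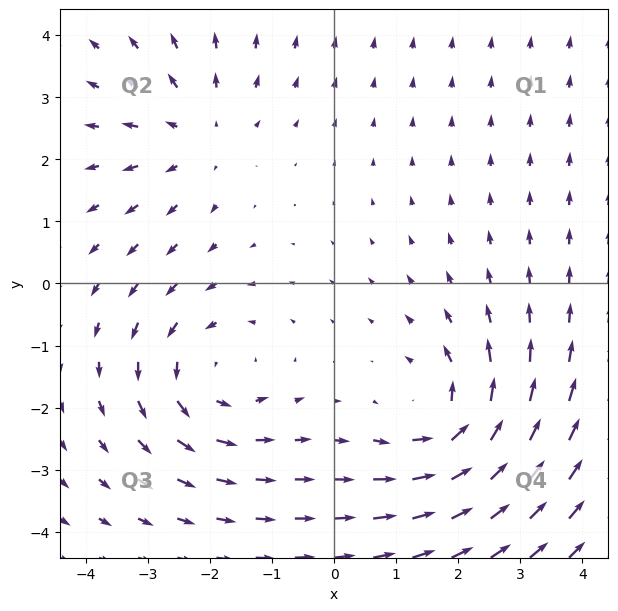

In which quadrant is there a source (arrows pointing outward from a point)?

The source sits at approximately (-2.2, 2.4), which lies in quadrant Q2. The divergence there is about +3, positive as expected for a source.

Q2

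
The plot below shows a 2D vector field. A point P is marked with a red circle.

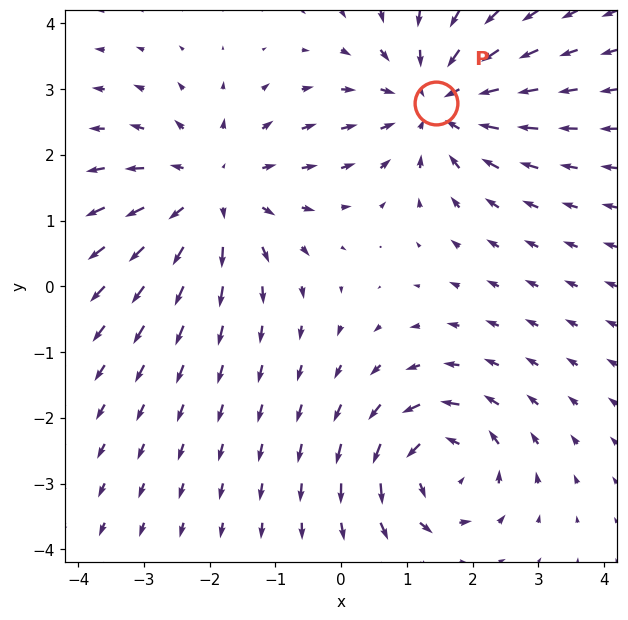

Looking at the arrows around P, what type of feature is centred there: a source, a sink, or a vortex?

At P (1.4, 2.8) the arrows converge inward. Divergence about -4, curl ≈0 — negative divergence with near-zero curl is a sink.

sink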